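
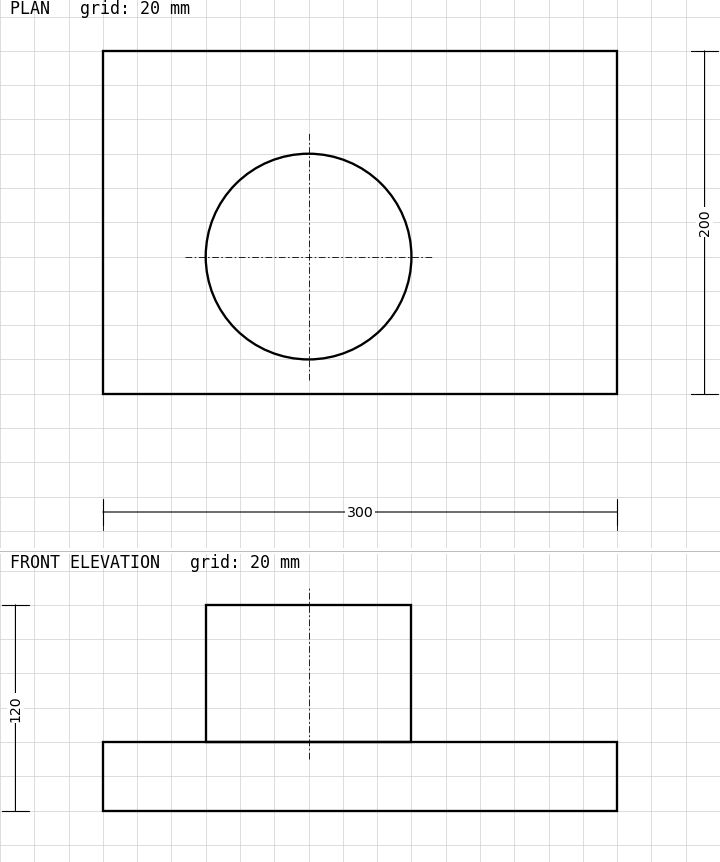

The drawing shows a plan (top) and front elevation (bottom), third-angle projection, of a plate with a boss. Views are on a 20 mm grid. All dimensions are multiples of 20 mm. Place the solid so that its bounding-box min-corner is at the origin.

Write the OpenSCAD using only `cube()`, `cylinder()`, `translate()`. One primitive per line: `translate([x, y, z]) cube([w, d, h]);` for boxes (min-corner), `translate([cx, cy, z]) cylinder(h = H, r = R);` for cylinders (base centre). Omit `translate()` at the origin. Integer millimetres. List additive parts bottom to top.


cube([300, 200, 40]);
translate([120, 80, 40]) cylinder(h = 80, r = 60);


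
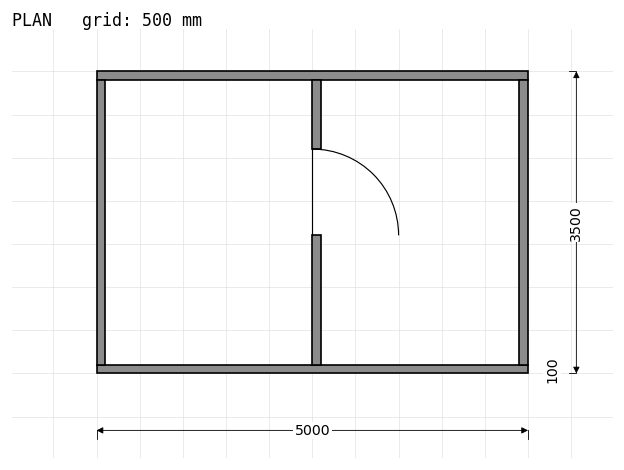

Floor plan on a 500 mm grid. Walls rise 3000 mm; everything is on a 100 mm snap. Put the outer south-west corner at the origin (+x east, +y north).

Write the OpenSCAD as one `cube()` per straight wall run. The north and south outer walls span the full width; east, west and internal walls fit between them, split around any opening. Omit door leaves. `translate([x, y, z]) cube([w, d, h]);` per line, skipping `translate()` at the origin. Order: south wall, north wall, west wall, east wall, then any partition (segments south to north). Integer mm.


cube([5000, 100, 3000]);
translate([0, 3400, 0]) cube([5000, 100, 3000]);
translate([0, 100, 0]) cube([100, 3300, 3000]);
translate([4900, 100, 0]) cube([100, 3300, 3000]);
translate([2500, 100, 0]) cube([100, 1500, 3000]);
translate([2500, 2600, 0]) cube([100, 800, 3000]);


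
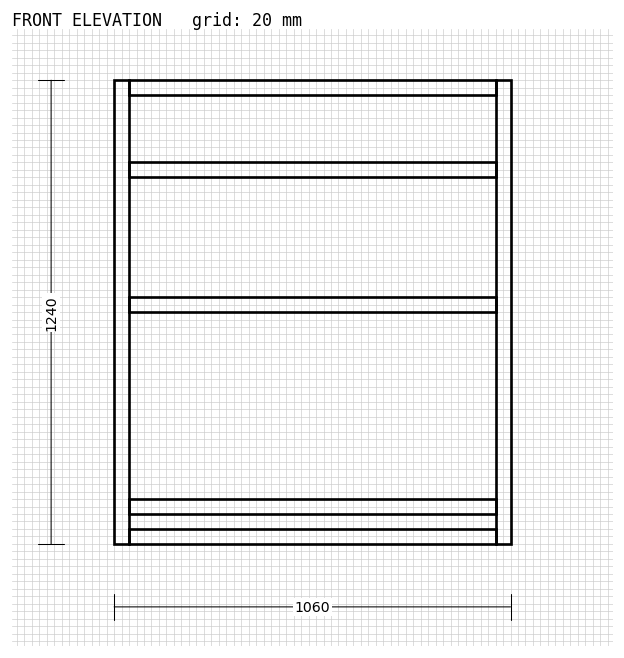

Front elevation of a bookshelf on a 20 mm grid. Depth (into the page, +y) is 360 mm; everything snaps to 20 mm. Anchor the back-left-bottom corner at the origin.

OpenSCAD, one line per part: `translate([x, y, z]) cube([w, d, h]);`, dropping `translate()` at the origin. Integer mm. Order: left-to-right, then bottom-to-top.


cube([40, 360, 1240]);
translate([40, 0, 0]) cube([980, 360, 40]);
translate([40, 0, 80]) cube([980, 360, 40]);
translate([40, 0, 620]) cube([980, 360, 40]);
translate([40, 0, 980]) cube([980, 360, 40]);
translate([40, 0, 1200]) cube([980, 360, 40]);
translate([1020, 0, 0]) cube([40, 360, 1240]);


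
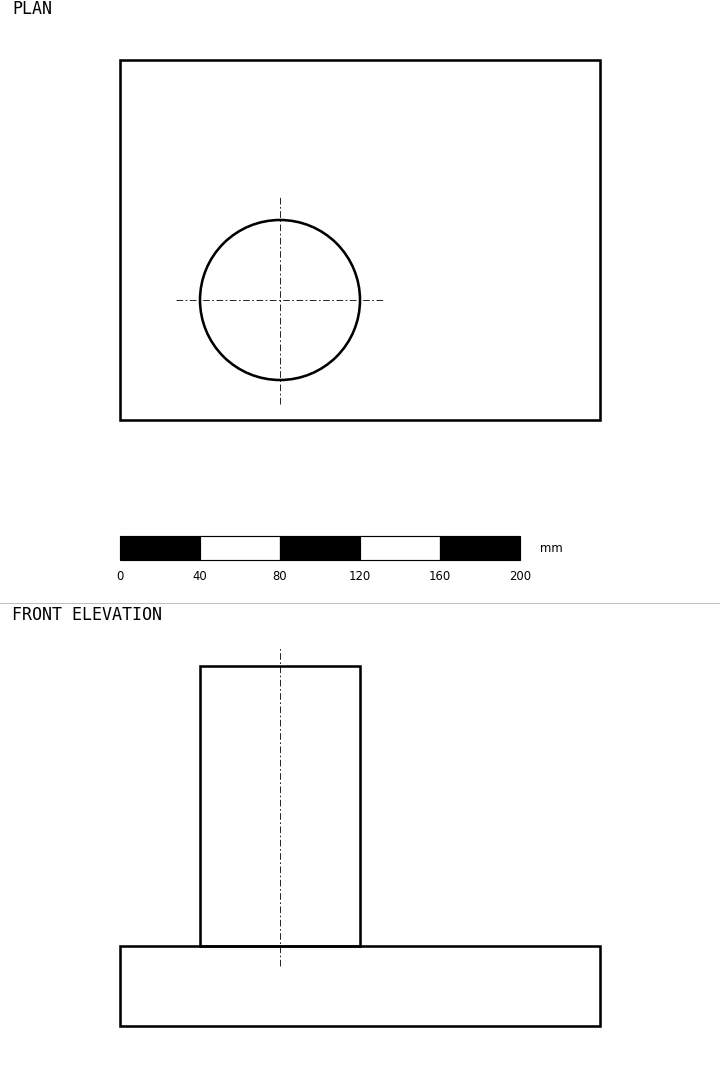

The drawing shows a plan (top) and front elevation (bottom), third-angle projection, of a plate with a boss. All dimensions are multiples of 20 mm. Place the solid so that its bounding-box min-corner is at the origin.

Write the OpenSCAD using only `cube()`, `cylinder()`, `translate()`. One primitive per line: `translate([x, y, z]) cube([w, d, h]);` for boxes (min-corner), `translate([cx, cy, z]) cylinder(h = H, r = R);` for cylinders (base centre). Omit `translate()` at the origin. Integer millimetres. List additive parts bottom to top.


cube([240, 180, 40]);
translate([80, 60, 40]) cylinder(h = 140, r = 40);


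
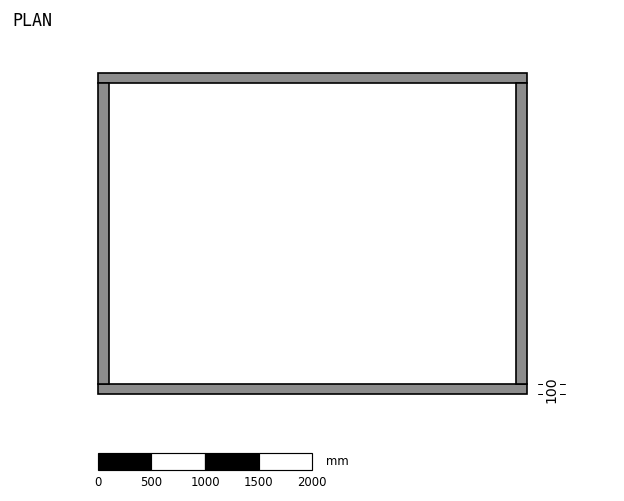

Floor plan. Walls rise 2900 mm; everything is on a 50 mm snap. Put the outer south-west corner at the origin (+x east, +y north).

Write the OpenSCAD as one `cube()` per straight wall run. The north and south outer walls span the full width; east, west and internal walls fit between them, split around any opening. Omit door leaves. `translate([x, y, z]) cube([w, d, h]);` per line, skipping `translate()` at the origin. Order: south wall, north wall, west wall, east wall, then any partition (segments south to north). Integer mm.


cube([4000, 100, 2900]);
translate([0, 2900, 0]) cube([4000, 100, 2900]);
translate([0, 100, 0]) cube([100, 2800, 2900]);
translate([3900, 100, 0]) cube([100, 2800, 2900]);


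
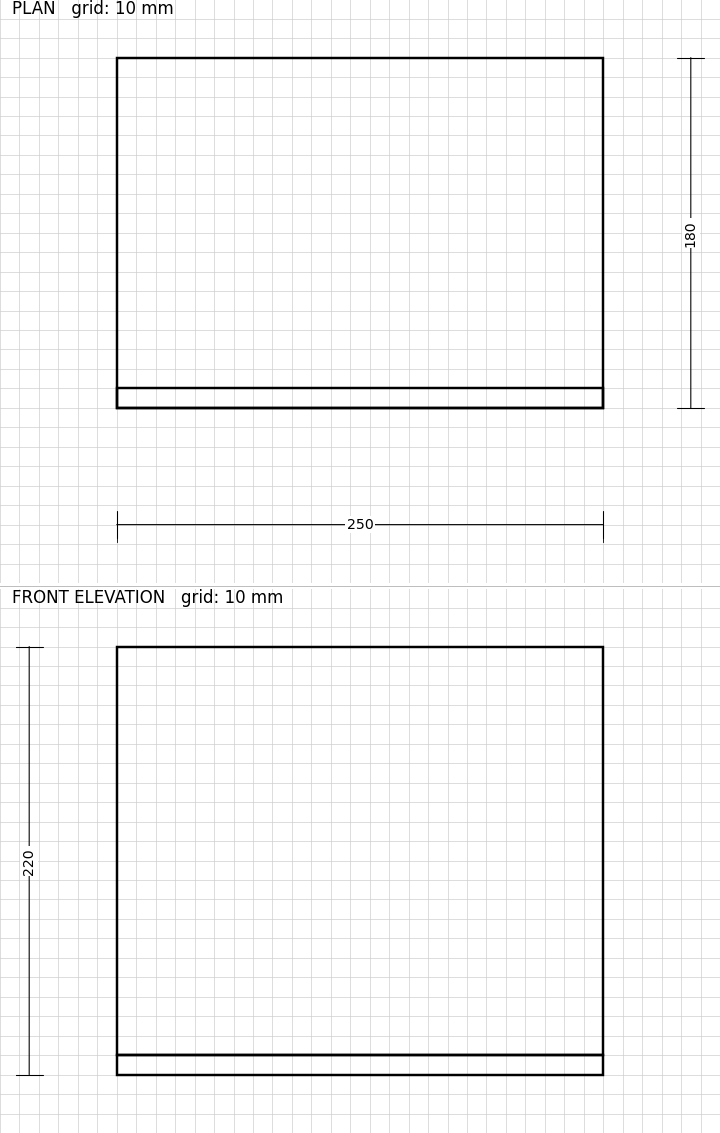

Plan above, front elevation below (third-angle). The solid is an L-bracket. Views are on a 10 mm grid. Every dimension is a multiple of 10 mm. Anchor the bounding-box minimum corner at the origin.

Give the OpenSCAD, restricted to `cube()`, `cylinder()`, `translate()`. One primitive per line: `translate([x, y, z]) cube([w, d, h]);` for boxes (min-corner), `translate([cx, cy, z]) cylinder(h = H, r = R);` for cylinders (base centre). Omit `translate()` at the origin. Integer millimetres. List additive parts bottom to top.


cube([250, 180, 10]);
translate([0, 0, 10]) cube([250, 10, 210]);


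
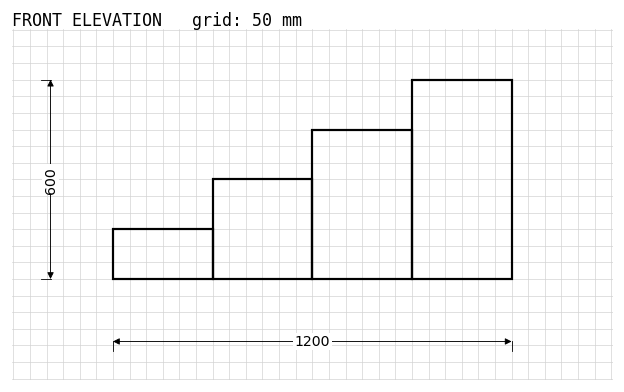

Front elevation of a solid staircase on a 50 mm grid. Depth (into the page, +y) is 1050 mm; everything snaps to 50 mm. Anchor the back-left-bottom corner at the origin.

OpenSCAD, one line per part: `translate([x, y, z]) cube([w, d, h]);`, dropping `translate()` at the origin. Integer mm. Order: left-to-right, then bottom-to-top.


cube([300, 1050, 150]);
translate([300, 0, 0]) cube([300, 1050, 300]);
translate([600, 0, 0]) cube([300, 1050, 450]);
translate([900, 0, 0]) cube([300, 1050, 600]);


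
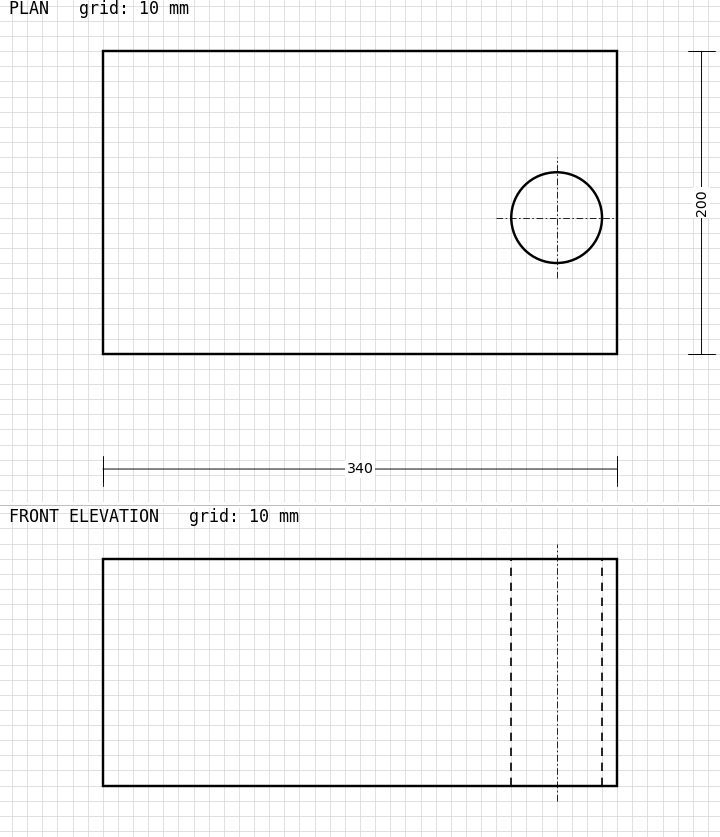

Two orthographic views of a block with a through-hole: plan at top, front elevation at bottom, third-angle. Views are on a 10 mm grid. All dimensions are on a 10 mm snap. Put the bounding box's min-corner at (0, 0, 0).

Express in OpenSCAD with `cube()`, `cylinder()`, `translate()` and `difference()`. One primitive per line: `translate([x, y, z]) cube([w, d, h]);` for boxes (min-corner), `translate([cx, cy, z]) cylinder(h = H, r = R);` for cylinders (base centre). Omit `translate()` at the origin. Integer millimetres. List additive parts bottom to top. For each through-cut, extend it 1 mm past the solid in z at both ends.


difference() {
  cube([340, 200, 150]);
  translate([300, 90, -1]) cylinder(h = 152, r = 30);
}


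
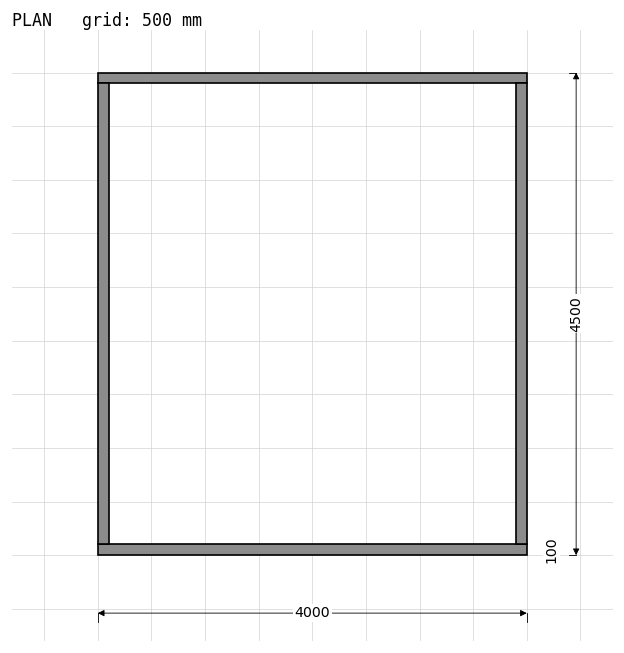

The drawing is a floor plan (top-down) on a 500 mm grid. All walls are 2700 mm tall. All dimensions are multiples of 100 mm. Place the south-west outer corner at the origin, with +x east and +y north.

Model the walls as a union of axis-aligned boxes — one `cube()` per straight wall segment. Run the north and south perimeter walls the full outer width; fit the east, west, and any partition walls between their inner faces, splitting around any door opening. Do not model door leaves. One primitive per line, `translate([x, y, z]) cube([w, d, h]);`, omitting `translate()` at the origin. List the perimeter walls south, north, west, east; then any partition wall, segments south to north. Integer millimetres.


cube([4000, 100, 2700]);
translate([0, 4400, 0]) cube([4000, 100, 2700]);
translate([0, 100, 0]) cube([100, 4300, 2700]);
translate([3900, 100, 0]) cube([100, 4300, 2700]);


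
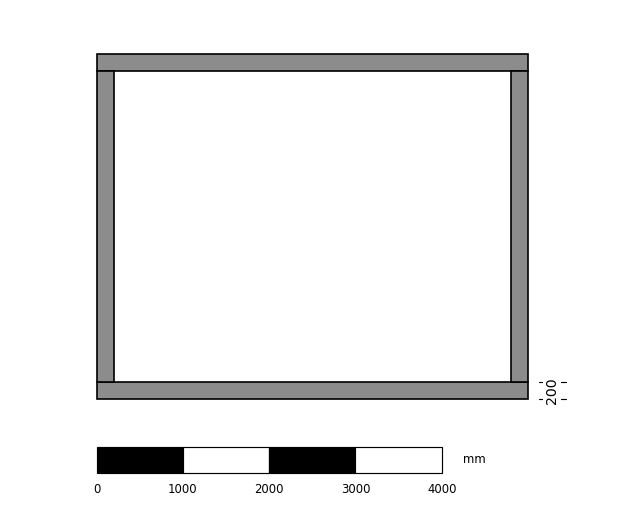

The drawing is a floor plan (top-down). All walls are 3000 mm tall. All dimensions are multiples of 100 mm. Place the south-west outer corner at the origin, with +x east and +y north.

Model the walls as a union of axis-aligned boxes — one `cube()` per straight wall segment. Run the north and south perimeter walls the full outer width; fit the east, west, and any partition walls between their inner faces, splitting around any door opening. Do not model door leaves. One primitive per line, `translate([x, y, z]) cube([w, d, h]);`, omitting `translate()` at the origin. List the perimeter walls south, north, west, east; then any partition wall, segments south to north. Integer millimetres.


cube([5000, 200, 3000]);
translate([0, 3800, 0]) cube([5000, 200, 3000]);
translate([0, 200, 0]) cube([200, 3600, 3000]);
translate([4800, 200, 0]) cube([200, 3600, 3000]);


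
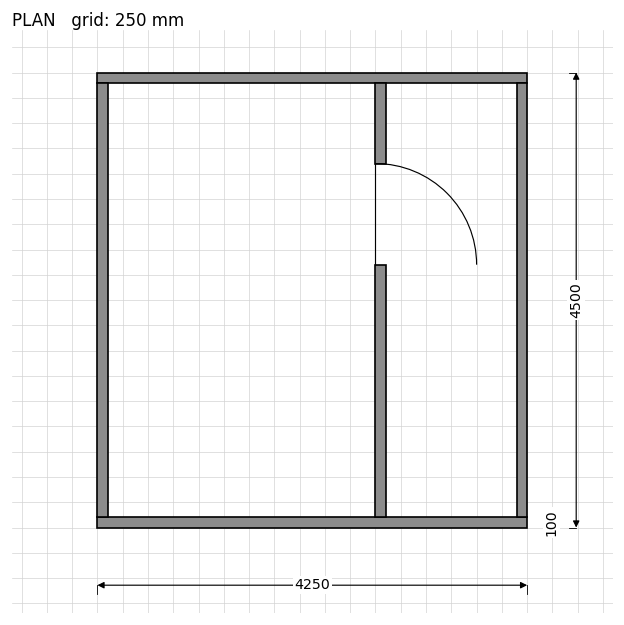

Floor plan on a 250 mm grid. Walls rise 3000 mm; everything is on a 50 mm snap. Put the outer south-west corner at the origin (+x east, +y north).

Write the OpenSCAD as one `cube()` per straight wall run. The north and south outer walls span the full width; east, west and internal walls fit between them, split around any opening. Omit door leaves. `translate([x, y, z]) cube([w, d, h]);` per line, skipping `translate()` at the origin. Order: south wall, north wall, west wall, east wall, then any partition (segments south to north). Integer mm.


cube([4250, 100, 3000]);
translate([0, 4400, 0]) cube([4250, 100, 3000]);
translate([0, 100, 0]) cube([100, 4300, 3000]);
translate([4150, 100, 0]) cube([100, 4300, 3000]);
translate([2750, 100, 0]) cube([100, 2500, 3000]);
translate([2750, 3600, 0]) cube([100, 800, 3000]);


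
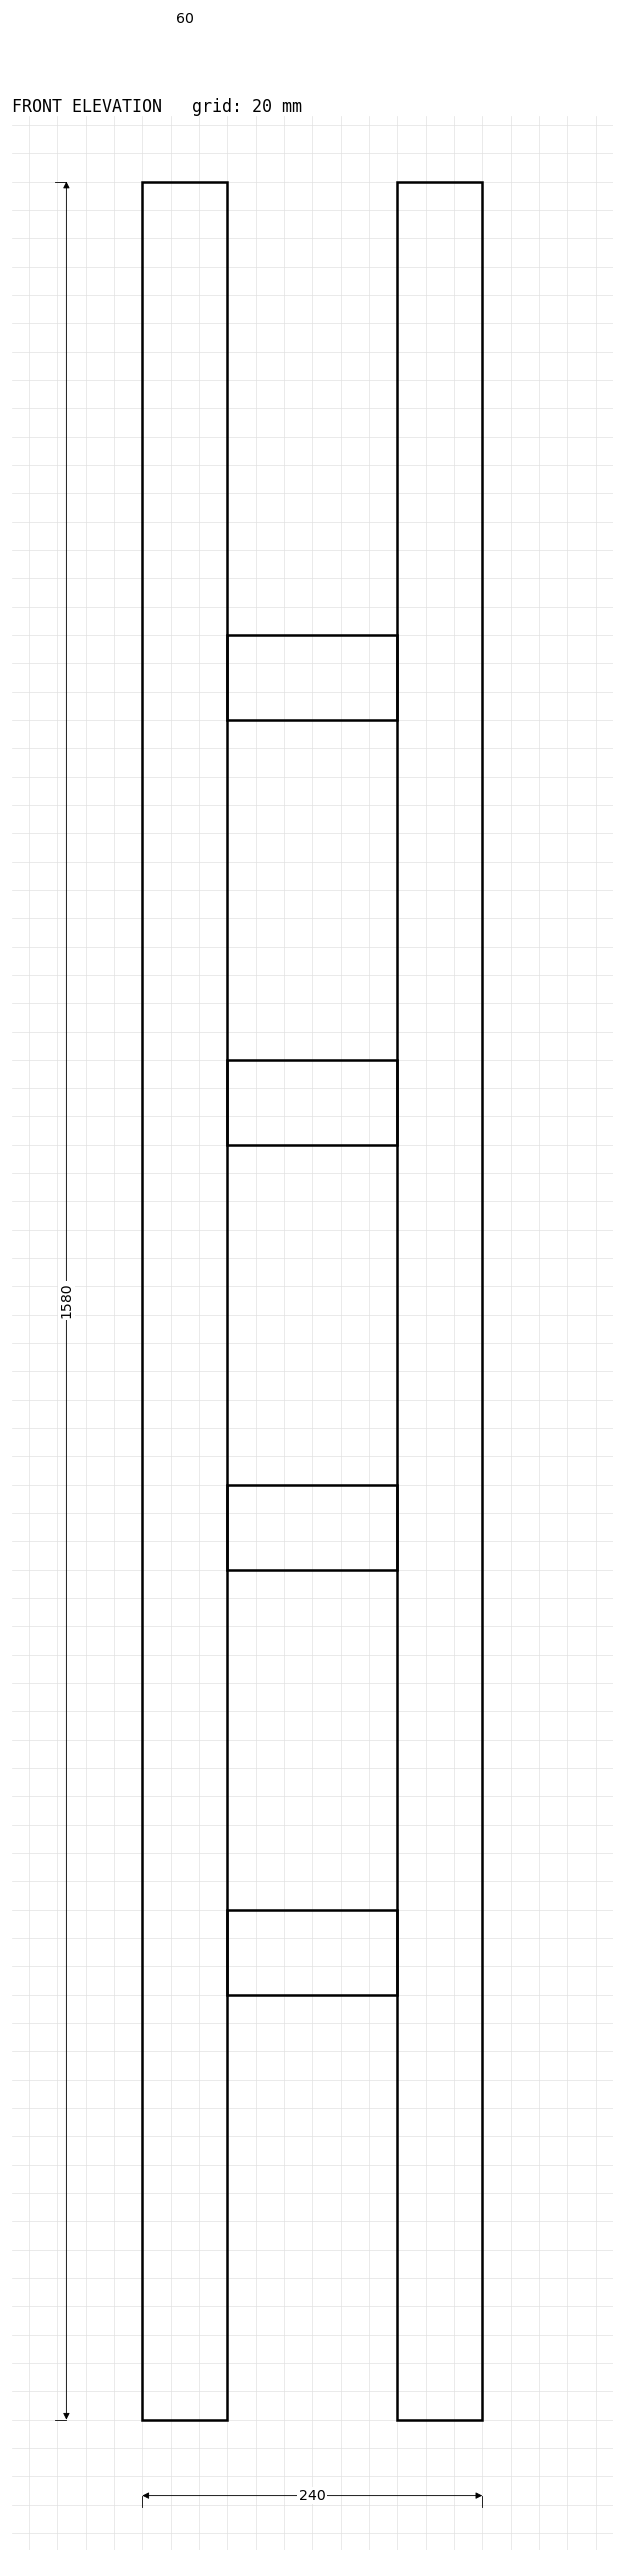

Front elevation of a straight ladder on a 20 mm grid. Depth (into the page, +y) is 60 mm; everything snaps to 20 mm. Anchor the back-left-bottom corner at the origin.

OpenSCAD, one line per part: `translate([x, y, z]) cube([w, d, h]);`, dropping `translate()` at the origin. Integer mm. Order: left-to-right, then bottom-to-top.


cube([60, 60, 1580]);
translate([60, 0, 300]) cube([120, 60, 60]);
translate([60, 0, 600]) cube([120, 60, 60]);
translate([60, 0, 900]) cube([120, 60, 60]);
translate([60, 0, 1200]) cube([120, 60, 60]);
translate([180, 0, 0]) cube([60, 60, 1580]);


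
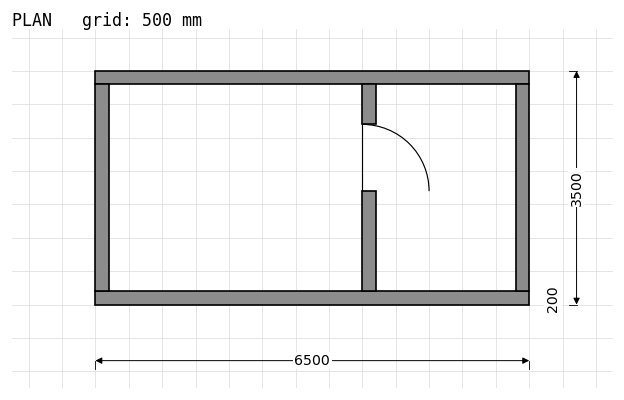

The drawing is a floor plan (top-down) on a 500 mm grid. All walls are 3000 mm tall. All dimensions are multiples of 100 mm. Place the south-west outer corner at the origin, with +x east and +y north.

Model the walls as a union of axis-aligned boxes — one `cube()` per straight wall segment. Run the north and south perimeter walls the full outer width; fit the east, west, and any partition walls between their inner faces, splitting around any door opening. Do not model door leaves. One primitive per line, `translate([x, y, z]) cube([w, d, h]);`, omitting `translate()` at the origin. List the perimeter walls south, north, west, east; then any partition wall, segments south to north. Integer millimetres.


cube([6500, 200, 3000]);
translate([0, 3300, 0]) cube([6500, 200, 3000]);
translate([0, 200, 0]) cube([200, 3100, 3000]);
translate([6300, 200, 0]) cube([200, 3100, 3000]);
translate([4000, 200, 0]) cube([200, 1500, 3000]);
translate([4000, 2700, 0]) cube([200, 600, 3000]);


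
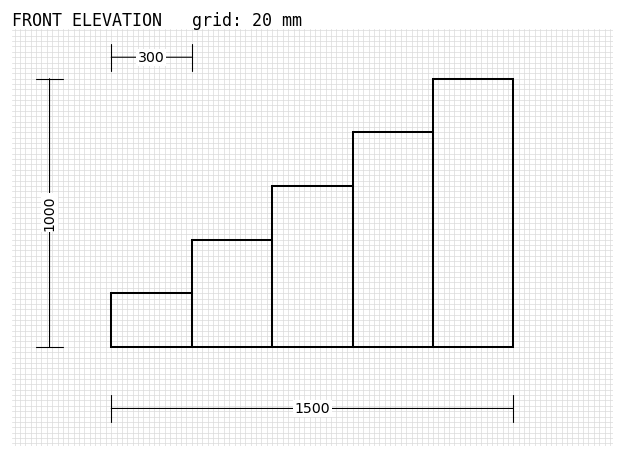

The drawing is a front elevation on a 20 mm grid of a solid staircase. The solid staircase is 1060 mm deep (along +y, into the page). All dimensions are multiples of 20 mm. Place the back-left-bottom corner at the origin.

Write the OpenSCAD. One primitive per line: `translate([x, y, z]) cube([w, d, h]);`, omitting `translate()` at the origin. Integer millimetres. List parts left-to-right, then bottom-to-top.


cube([300, 1060, 200]);
translate([300, 0, 0]) cube([300, 1060, 400]);
translate([600, 0, 0]) cube([300, 1060, 600]);
translate([900, 0, 0]) cube([300, 1060, 800]);
translate([1200, 0, 0]) cube([300, 1060, 1000]);


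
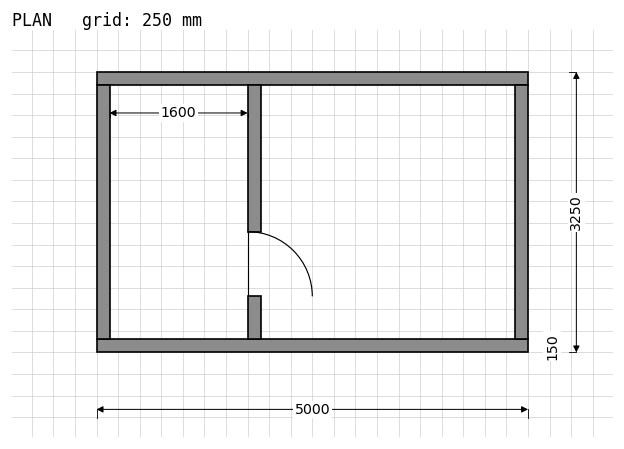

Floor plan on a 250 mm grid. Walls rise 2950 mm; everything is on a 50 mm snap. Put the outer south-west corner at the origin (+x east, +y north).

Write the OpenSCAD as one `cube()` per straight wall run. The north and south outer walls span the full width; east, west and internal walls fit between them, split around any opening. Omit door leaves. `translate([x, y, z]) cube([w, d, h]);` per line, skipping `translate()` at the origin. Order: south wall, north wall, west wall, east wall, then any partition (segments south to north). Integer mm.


cube([5000, 150, 2950]);
translate([0, 3100, 0]) cube([5000, 150, 2950]);
translate([0, 150, 0]) cube([150, 2950, 2950]);
translate([4850, 150, 0]) cube([150, 2950, 2950]);
translate([1750, 150, 0]) cube([150, 500, 2950]);
translate([1750, 1400, 0]) cube([150, 1700, 2950]);


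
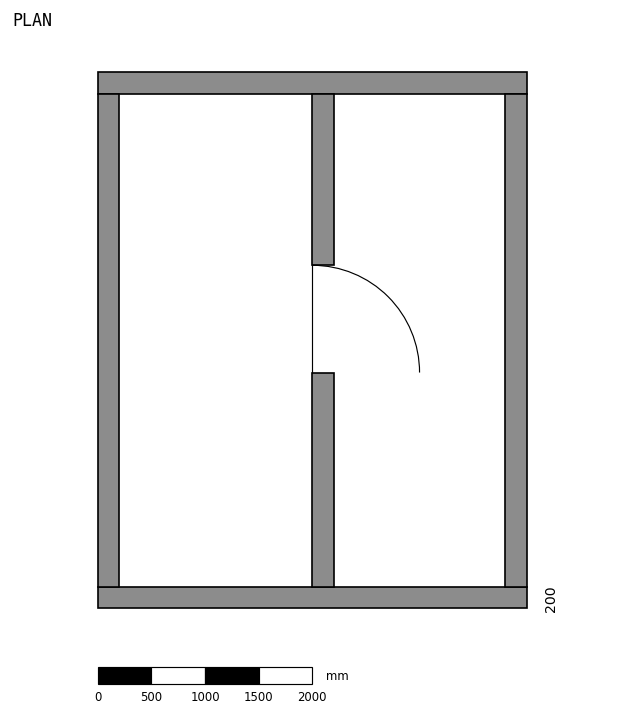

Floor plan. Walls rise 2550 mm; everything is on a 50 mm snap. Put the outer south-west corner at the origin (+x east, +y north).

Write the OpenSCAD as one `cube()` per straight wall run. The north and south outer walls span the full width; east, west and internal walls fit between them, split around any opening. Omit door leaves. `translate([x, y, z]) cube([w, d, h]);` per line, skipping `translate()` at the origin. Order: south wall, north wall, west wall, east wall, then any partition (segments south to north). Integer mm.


cube([4000, 200, 2550]);
translate([0, 4800, 0]) cube([4000, 200, 2550]);
translate([0, 200, 0]) cube([200, 4600, 2550]);
translate([3800, 200, 0]) cube([200, 4600, 2550]);
translate([2000, 200, 0]) cube([200, 2000, 2550]);
translate([2000, 3200, 0]) cube([200, 1600, 2550]);


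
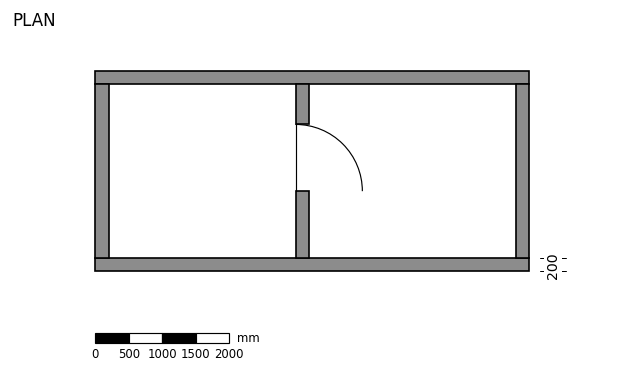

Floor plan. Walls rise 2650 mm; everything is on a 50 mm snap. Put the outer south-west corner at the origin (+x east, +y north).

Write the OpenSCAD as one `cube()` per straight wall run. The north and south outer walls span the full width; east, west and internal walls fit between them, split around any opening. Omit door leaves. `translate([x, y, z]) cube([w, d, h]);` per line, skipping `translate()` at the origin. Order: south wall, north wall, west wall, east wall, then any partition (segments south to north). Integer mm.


cube([6500, 200, 2650]);
translate([0, 2800, 0]) cube([6500, 200, 2650]);
translate([0, 200, 0]) cube([200, 2600, 2650]);
translate([6300, 200, 0]) cube([200, 2600, 2650]);
translate([3000, 200, 0]) cube([200, 1000, 2650]);
translate([3000, 2200, 0]) cube([200, 600, 2650]);


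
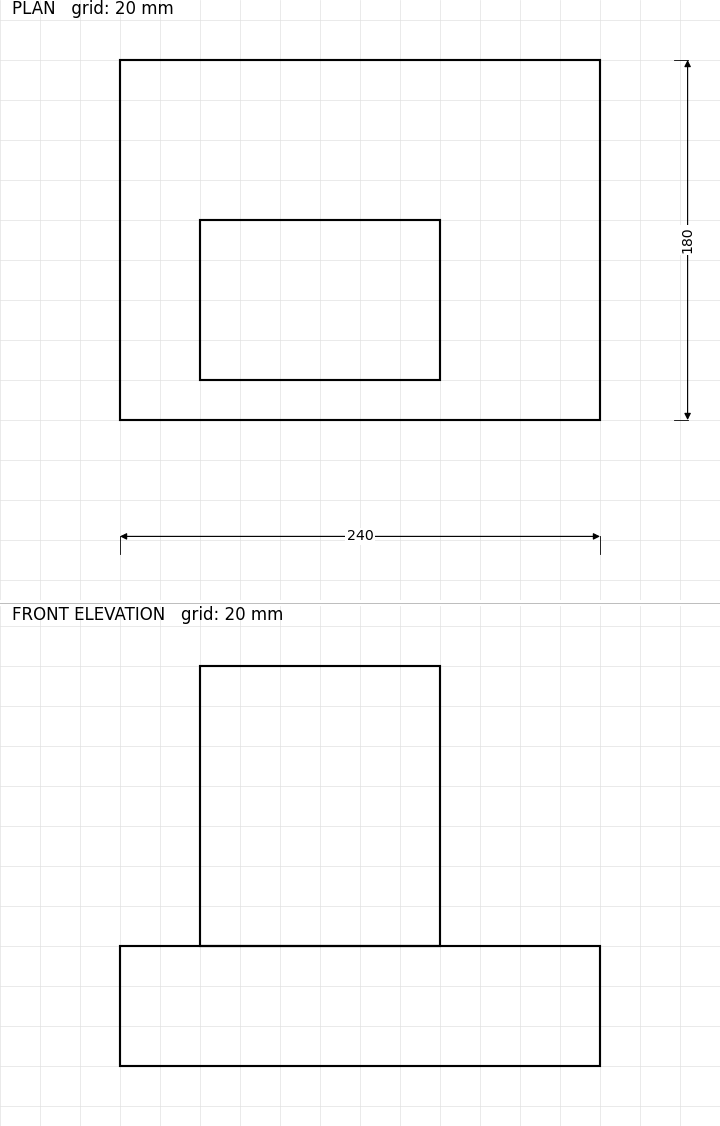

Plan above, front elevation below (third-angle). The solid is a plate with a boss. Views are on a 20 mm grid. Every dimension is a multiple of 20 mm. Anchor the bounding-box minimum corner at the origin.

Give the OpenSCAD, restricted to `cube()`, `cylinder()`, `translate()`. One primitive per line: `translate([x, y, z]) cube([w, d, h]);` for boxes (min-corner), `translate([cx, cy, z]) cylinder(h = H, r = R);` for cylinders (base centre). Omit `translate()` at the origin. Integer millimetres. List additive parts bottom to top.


cube([240, 180, 60]);
translate([40, 20, 60]) cube([120, 80, 140]);


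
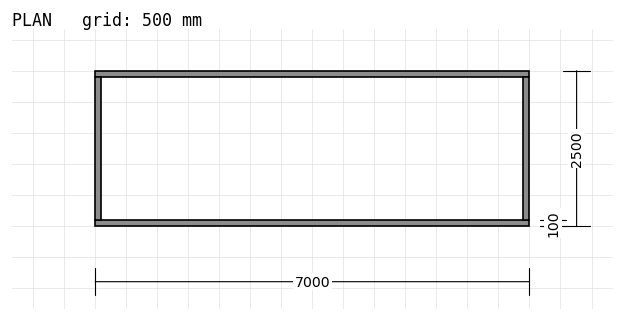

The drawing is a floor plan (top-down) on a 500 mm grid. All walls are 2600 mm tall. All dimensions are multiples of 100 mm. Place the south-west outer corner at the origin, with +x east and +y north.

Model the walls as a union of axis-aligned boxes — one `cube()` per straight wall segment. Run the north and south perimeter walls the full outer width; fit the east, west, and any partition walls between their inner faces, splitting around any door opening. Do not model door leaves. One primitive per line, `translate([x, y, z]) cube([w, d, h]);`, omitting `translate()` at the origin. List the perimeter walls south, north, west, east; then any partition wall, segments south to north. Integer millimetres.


cube([7000, 100, 2600]);
translate([0, 2400, 0]) cube([7000, 100, 2600]);
translate([0, 100, 0]) cube([100, 2300, 2600]);
translate([6900, 100, 0]) cube([100, 2300, 2600]);


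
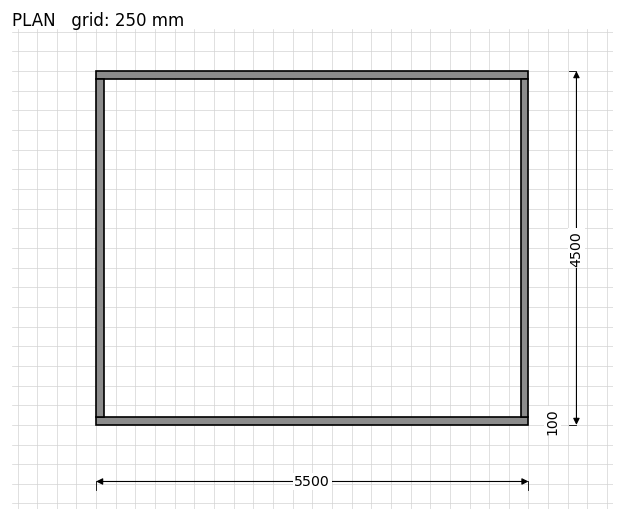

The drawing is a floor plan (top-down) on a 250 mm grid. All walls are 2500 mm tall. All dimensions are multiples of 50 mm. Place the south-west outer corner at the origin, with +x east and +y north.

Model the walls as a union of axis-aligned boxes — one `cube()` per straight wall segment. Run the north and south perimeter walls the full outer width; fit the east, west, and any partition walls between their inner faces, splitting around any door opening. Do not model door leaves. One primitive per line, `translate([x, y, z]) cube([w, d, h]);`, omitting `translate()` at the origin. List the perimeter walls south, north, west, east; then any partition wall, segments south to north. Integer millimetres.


cube([5500, 100, 2500]);
translate([0, 4400, 0]) cube([5500, 100, 2500]);
translate([0, 100, 0]) cube([100, 4300, 2500]);
translate([5400, 100, 0]) cube([100, 4300, 2500]);


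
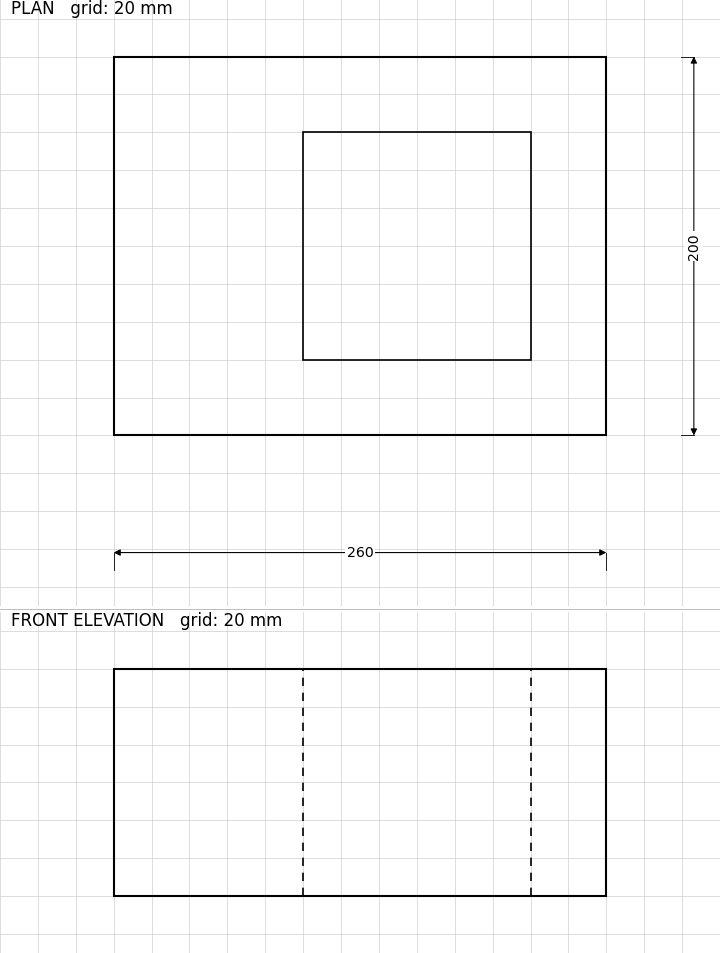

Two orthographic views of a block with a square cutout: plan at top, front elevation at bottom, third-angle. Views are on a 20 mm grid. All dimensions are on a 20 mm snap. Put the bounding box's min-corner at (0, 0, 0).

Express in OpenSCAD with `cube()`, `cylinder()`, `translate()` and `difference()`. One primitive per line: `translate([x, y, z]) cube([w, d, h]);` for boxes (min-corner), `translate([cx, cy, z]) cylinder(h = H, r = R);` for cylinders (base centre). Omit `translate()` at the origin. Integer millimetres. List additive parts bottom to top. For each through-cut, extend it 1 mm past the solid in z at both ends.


difference() {
  cube([260, 200, 120]);
  translate([100, 40, -1]) cube([120, 120, 122]);
}


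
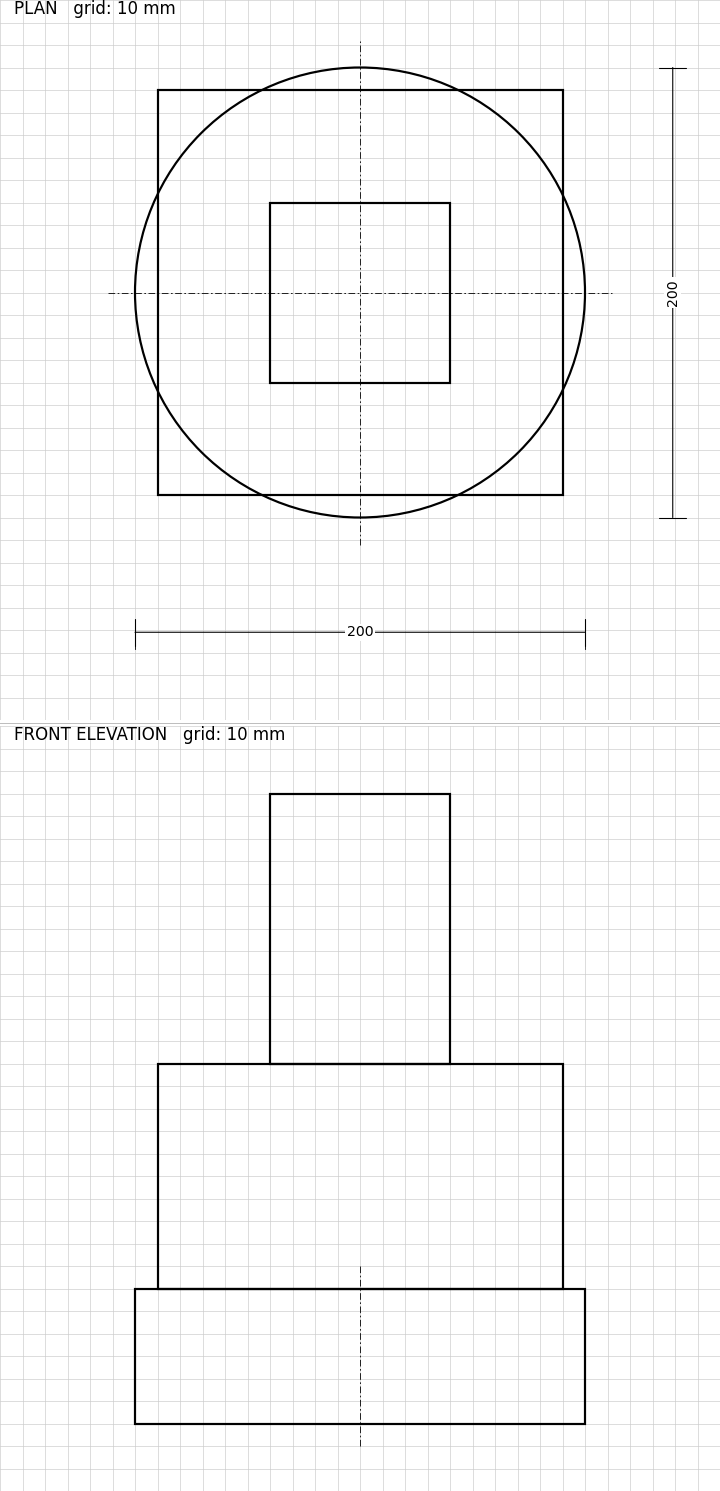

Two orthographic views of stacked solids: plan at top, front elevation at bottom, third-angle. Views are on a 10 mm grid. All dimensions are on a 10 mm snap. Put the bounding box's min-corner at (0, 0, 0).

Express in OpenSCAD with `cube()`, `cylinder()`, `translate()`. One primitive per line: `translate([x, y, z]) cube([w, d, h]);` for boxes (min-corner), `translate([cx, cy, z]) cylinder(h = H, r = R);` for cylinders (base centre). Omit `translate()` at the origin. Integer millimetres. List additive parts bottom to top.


translate([100, 100, 0]) cylinder(h = 60, r = 100);
translate([10, 10, 60]) cube([180, 180, 100]);
translate([60, 60, 160]) cube([80, 80, 120]);


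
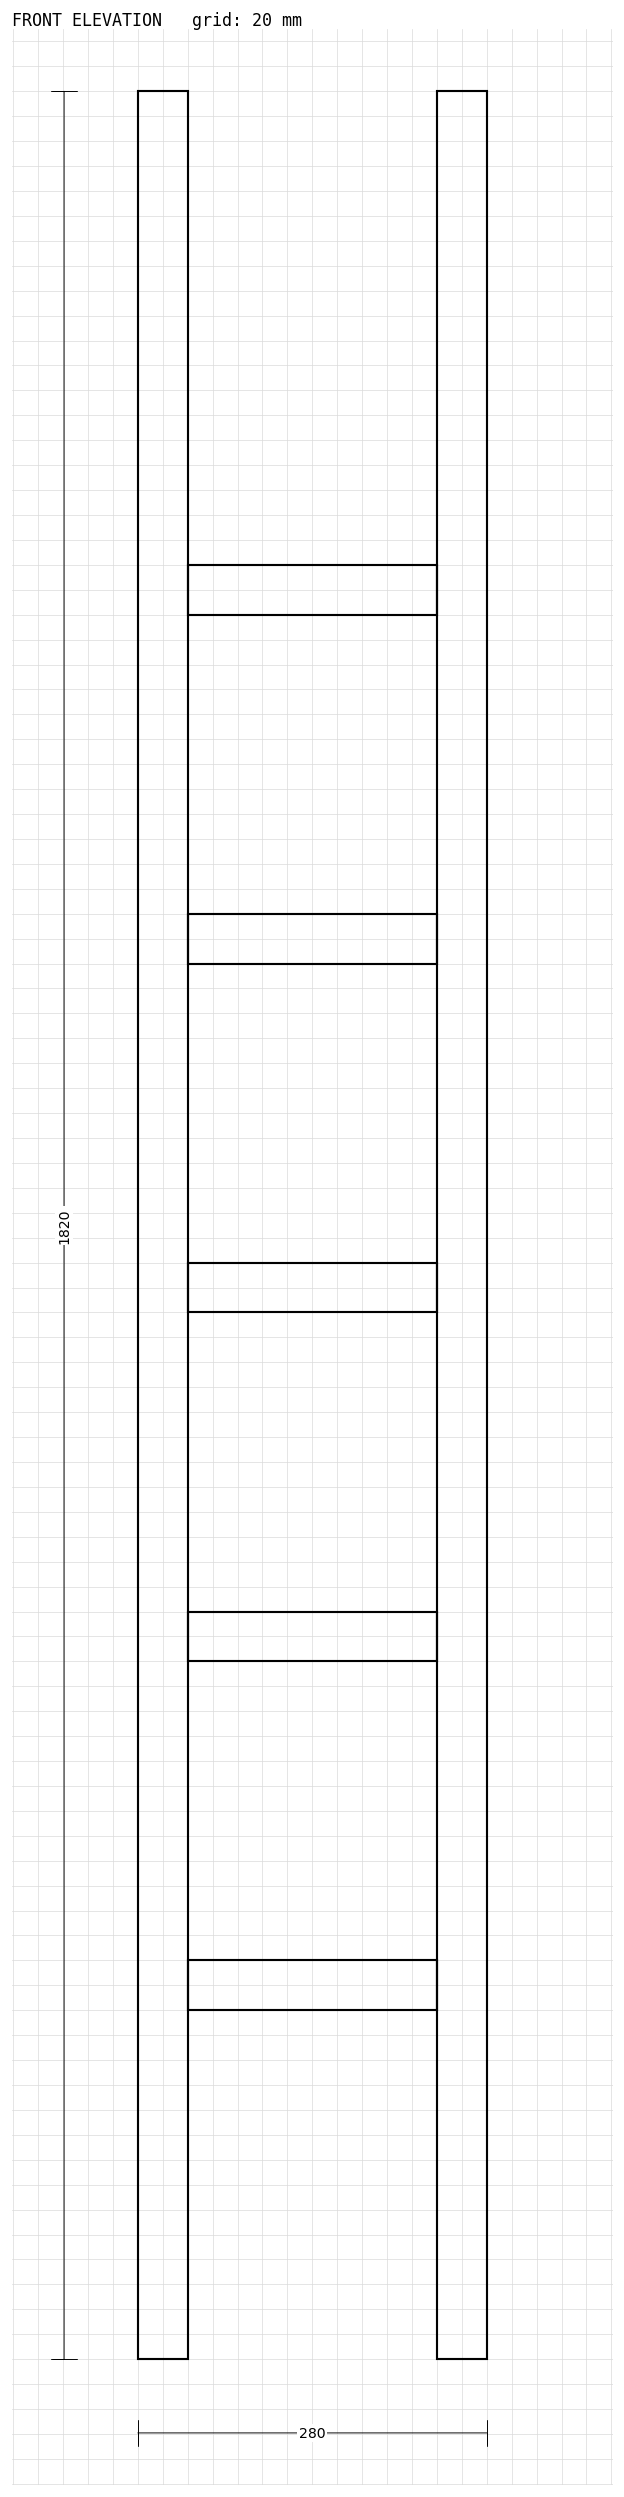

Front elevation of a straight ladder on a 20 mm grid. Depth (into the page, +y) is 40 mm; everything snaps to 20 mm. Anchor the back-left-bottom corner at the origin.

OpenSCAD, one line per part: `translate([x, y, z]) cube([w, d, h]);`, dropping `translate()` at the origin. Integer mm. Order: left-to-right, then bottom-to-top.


cube([40, 40, 1820]);
translate([40, 0, 280]) cube([200, 40, 40]);
translate([40, 0, 560]) cube([200, 40, 40]);
translate([40, 0, 840]) cube([200, 40, 40]);
translate([40, 0, 1120]) cube([200, 40, 40]);
translate([40, 0, 1400]) cube([200, 40, 40]);
translate([240, 0, 0]) cube([40, 40, 1820]);


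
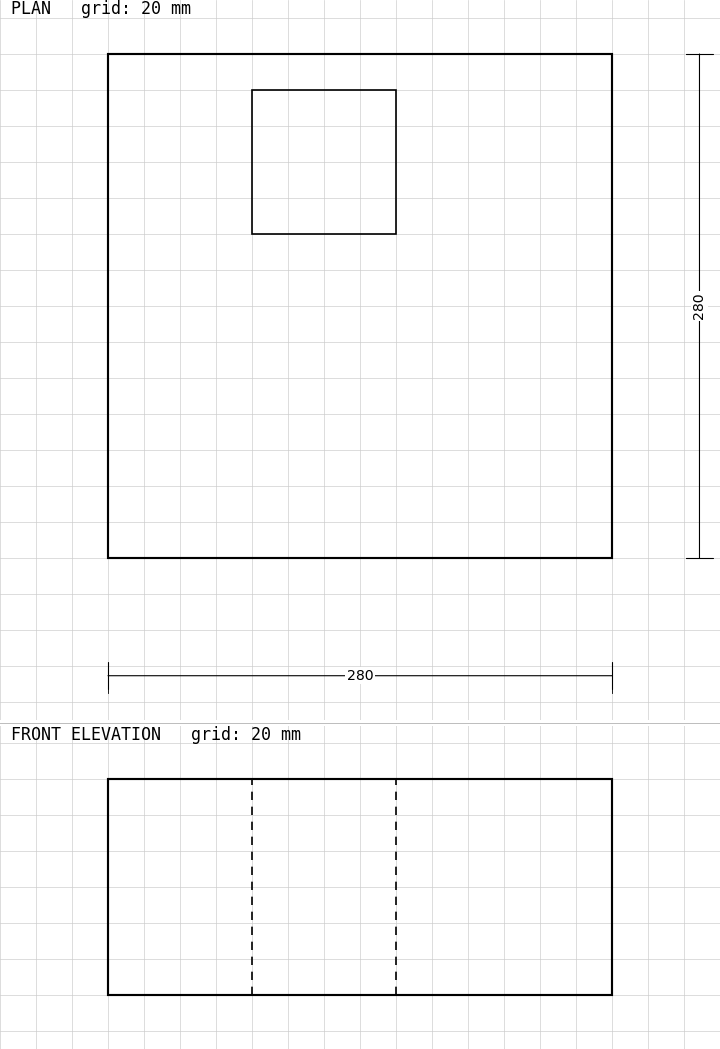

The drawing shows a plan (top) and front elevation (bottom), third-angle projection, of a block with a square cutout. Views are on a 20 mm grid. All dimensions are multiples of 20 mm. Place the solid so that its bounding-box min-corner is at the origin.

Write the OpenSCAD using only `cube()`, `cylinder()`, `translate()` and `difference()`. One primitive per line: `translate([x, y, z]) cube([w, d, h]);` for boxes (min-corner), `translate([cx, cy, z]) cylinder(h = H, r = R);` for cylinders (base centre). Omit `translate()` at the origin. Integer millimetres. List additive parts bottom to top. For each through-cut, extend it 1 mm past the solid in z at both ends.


difference() {
  cube([280, 280, 120]);
  translate([80, 180, -1]) cube([80, 80, 122]);
}


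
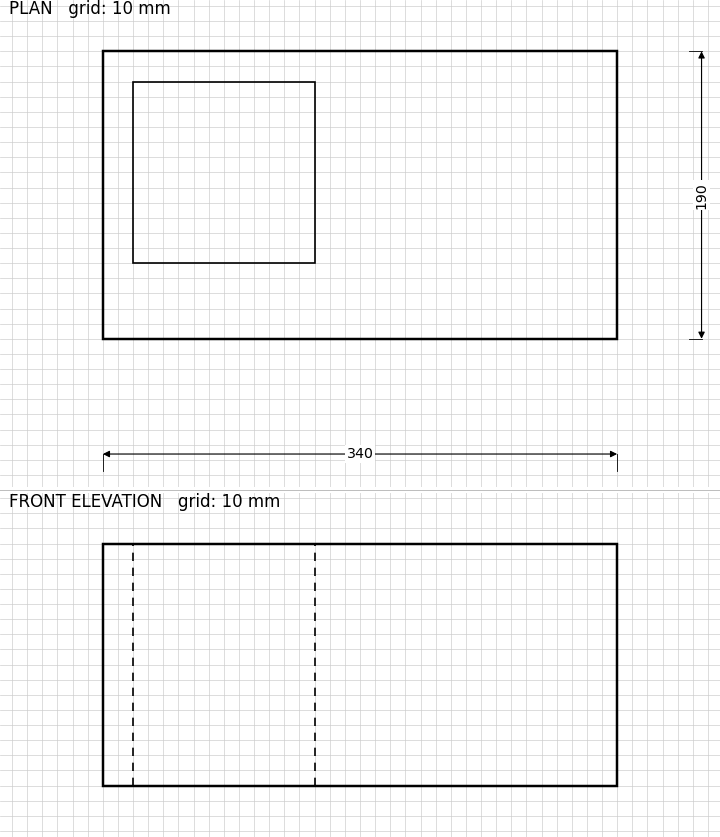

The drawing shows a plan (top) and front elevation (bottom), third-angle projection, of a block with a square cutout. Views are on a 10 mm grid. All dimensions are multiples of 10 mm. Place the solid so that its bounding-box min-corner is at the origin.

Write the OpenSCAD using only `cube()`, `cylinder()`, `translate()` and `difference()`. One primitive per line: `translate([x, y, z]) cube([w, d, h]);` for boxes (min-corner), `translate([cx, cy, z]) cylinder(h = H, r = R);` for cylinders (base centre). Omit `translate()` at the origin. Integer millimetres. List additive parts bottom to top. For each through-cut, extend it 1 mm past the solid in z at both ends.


difference() {
  cube([340, 190, 160]);
  translate([20, 50, -1]) cube([120, 120, 162]);
}


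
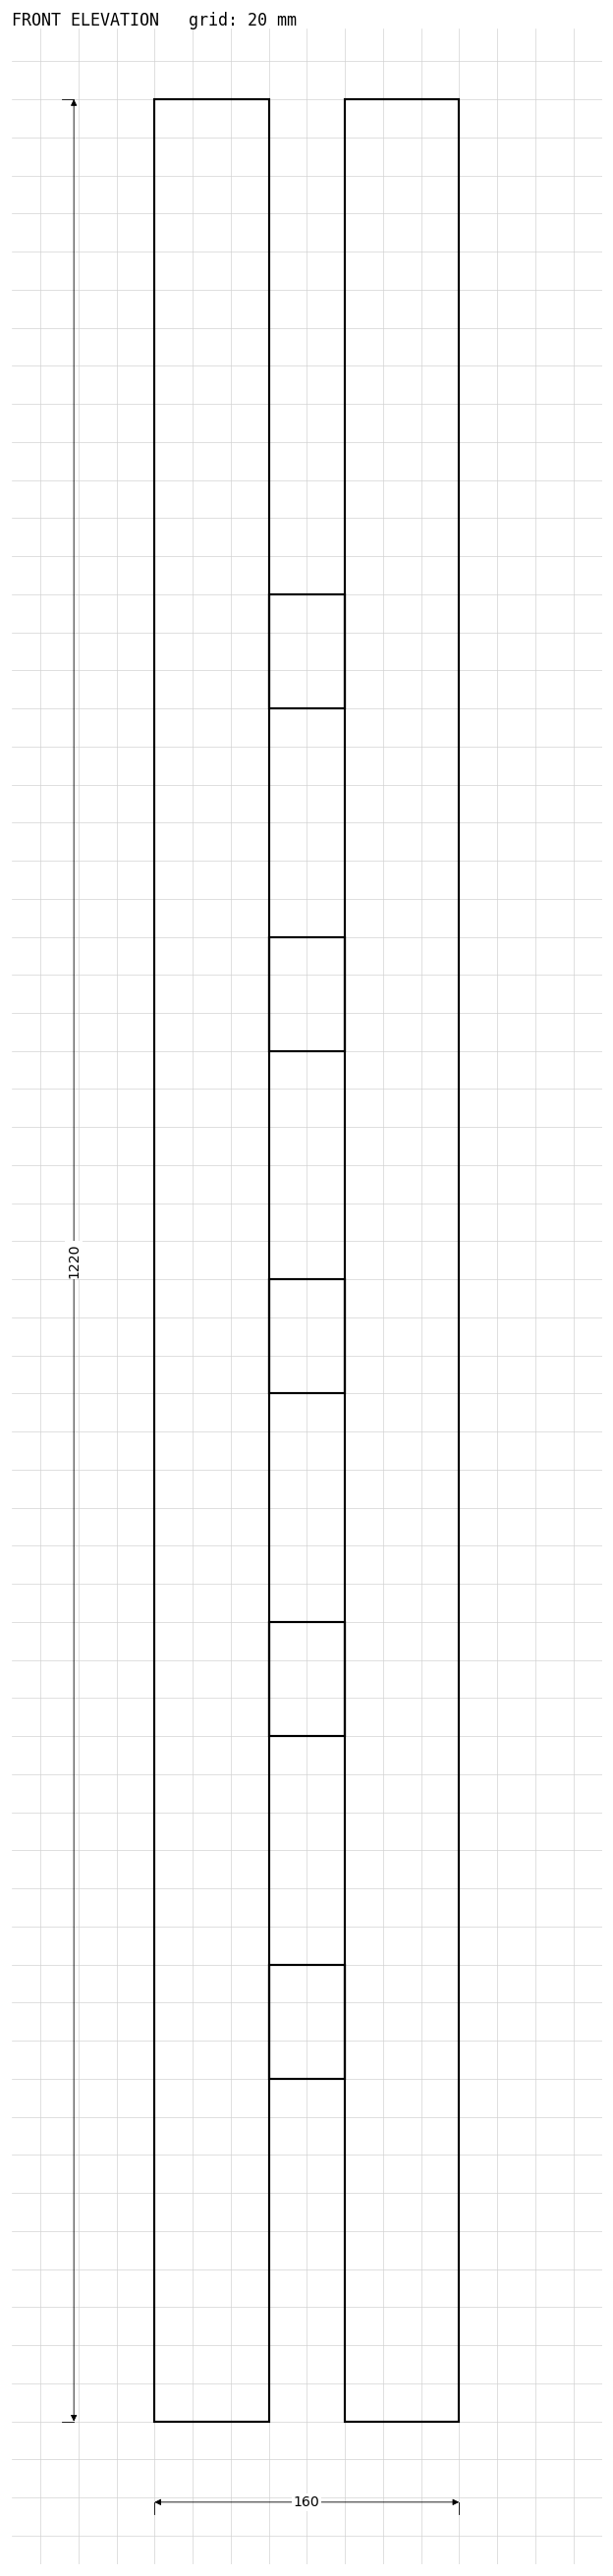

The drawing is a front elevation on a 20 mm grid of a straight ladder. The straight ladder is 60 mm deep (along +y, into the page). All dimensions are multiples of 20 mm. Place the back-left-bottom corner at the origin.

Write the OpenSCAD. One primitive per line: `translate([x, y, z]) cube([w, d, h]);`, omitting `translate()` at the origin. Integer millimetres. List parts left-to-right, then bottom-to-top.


cube([60, 60, 1220]);
translate([60, 0, 180]) cube([40, 60, 60]);
translate([60, 0, 360]) cube([40, 60, 60]);
translate([60, 0, 540]) cube([40, 60, 60]);
translate([60, 0, 720]) cube([40, 60, 60]);
translate([60, 0, 900]) cube([40, 60, 60]);
translate([100, 0, 0]) cube([60, 60, 1220]);


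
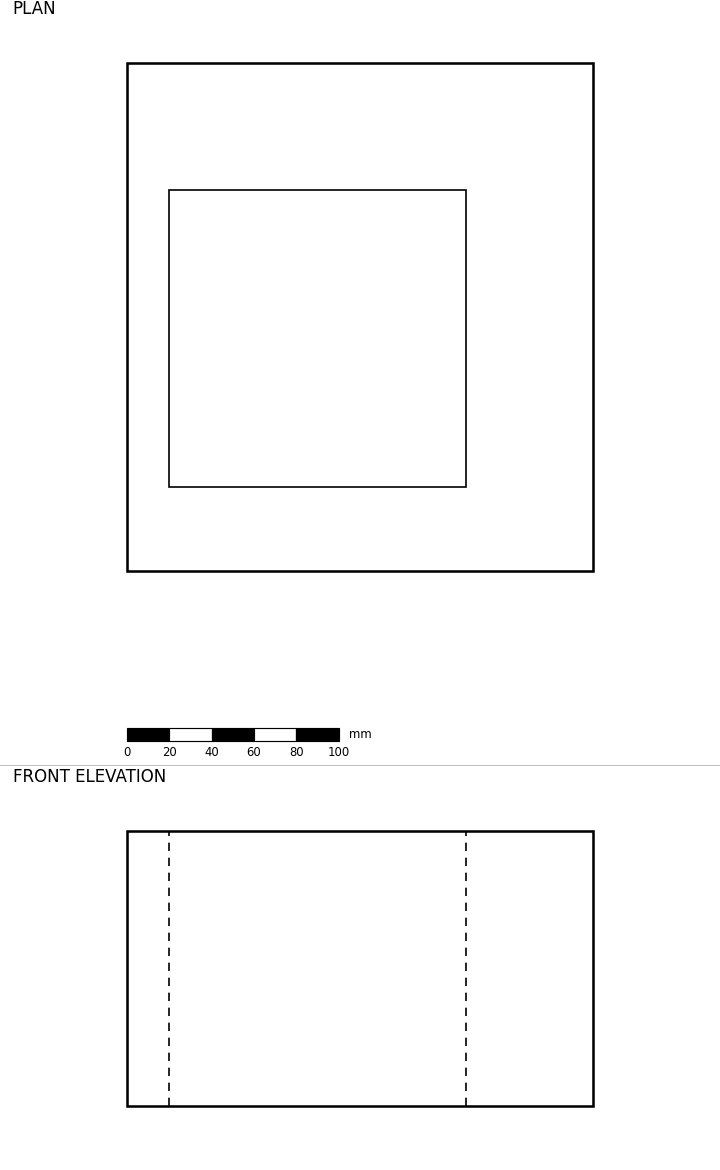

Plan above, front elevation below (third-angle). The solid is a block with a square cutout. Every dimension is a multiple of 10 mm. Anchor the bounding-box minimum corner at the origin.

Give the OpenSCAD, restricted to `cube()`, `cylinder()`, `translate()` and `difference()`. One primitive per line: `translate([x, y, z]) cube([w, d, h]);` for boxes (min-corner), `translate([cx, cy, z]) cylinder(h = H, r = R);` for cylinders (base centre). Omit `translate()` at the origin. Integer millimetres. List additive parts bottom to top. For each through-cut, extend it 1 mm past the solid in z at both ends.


difference() {
  cube([220, 240, 130]);
  translate([20, 40, -1]) cube([140, 140, 132]);
}


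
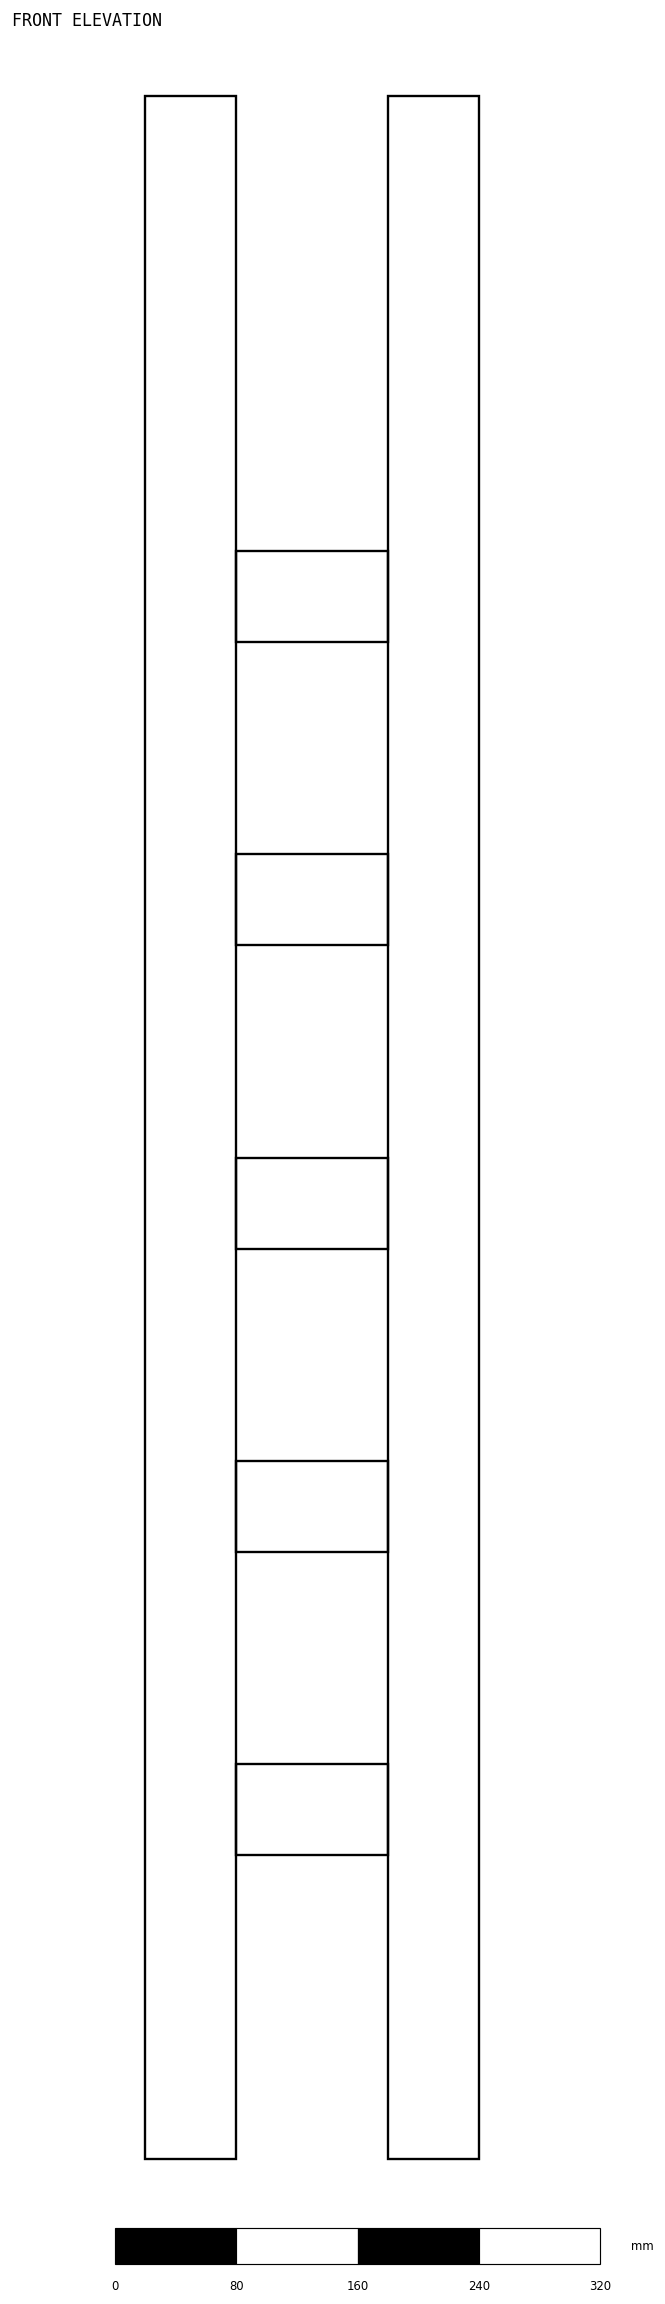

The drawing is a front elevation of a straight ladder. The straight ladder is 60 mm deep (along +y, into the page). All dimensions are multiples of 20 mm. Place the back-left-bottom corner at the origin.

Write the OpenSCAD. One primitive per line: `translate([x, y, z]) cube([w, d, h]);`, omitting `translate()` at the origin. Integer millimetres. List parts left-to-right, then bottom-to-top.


cube([60, 60, 1360]);
translate([60, 0, 200]) cube([100, 60, 60]);
translate([60, 0, 400]) cube([100, 60, 60]);
translate([60, 0, 600]) cube([100, 60, 60]);
translate([60, 0, 800]) cube([100, 60, 60]);
translate([60, 0, 1000]) cube([100, 60, 60]);
translate([160, 0, 0]) cube([60, 60, 1360]);


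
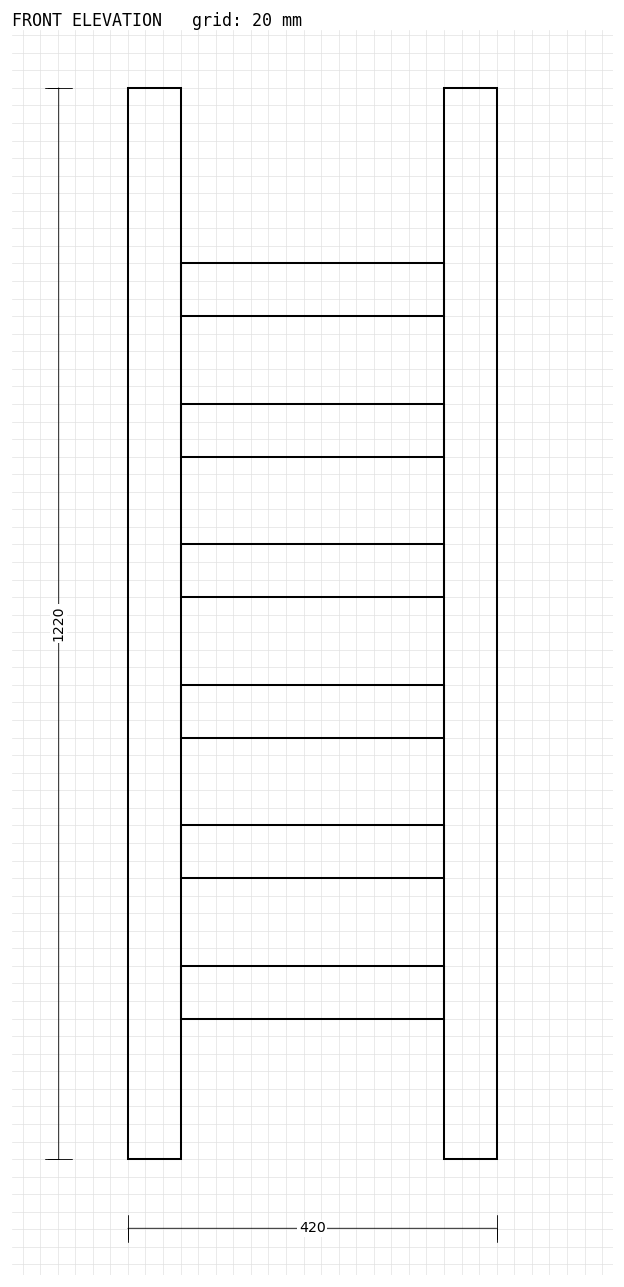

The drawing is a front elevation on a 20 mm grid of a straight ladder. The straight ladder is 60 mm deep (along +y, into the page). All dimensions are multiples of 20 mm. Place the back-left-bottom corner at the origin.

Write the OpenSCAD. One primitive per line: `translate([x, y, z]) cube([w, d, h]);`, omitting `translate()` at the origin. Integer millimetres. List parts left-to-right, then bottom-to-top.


cube([60, 60, 1220]);
translate([60, 0, 160]) cube([300, 60, 60]);
translate([60, 0, 320]) cube([300, 60, 60]);
translate([60, 0, 480]) cube([300, 60, 60]);
translate([60, 0, 640]) cube([300, 60, 60]);
translate([60, 0, 800]) cube([300, 60, 60]);
translate([60, 0, 960]) cube([300, 60, 60]);
translate([360, 0, 0]) cube([60, 60, 1220]);


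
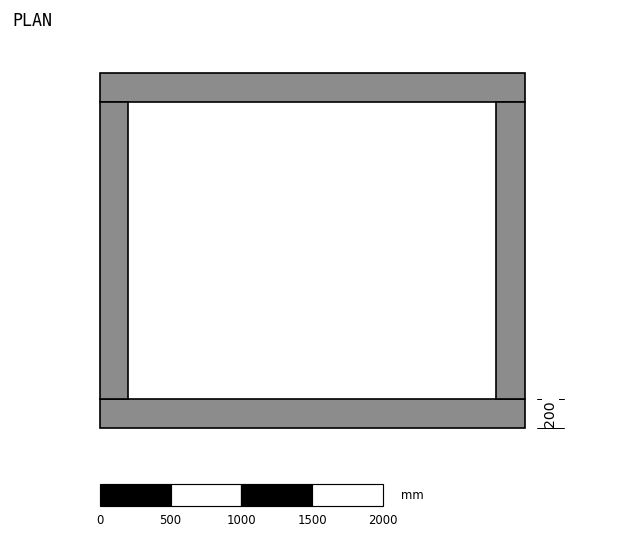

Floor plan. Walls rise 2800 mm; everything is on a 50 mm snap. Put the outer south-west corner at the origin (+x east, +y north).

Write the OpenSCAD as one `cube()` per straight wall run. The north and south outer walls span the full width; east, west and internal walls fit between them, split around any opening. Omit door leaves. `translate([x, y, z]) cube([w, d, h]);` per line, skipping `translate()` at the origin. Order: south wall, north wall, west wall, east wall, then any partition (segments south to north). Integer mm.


cube([3000, 200, 2800]);
translate([0, 2300, 0]) cube([3000, 200, 2800]);
translate([0, 200, 0]) cube([200, 2100, 2800]);
translate([2800, 200, 0]) cube([200, 2100, 2800]);


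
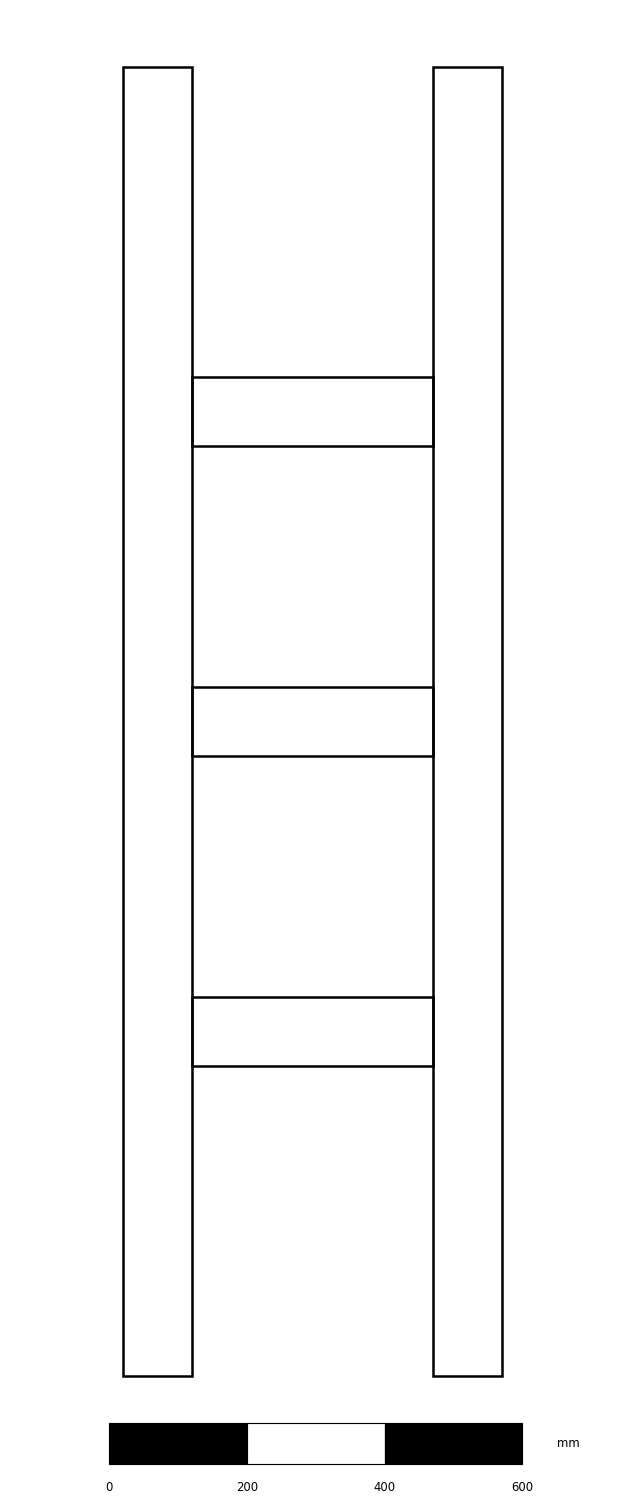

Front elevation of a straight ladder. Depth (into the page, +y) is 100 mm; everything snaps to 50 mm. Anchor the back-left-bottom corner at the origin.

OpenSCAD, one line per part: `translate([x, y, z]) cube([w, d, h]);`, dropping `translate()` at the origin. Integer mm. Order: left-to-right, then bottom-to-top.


cube([100, 100, 1900]);
translate([100, 0, 450]) cube([350, 100, 100]);
translate([100, 0, 900]) cube([350, 100, 100]);
translate([100, 0, 1350]) cube([350, 100, 100]);
translate([450, 0, 0]) cube([100, 100, 1900]);


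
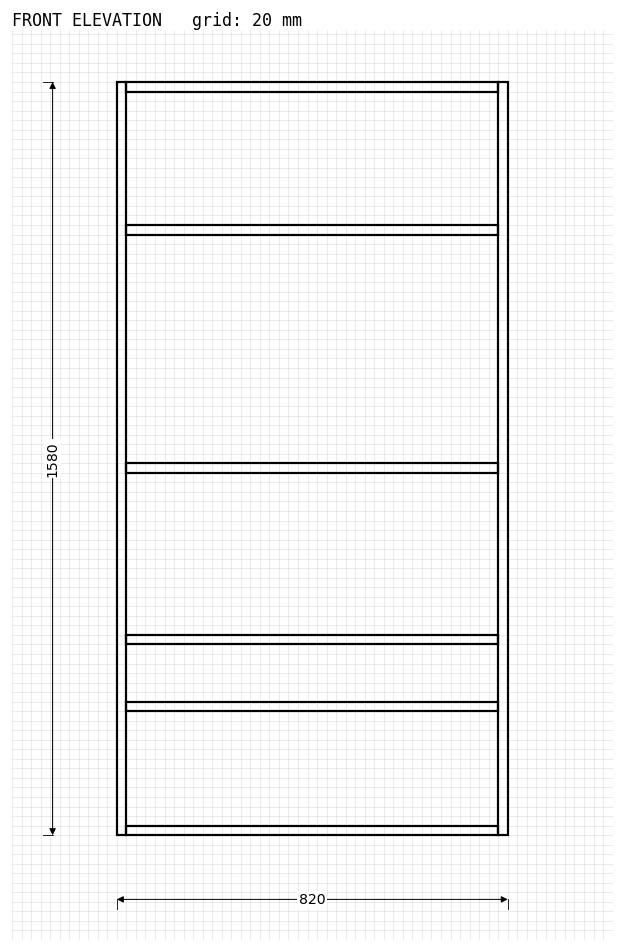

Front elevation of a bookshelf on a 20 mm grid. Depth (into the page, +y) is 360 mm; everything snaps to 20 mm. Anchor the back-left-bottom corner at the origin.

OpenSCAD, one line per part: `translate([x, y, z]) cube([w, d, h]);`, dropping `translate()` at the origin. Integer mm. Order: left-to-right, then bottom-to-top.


cube([20, 360, 1580]);
translate([20, 0, 0]) cube([780, 360, 20]);
translate([20, 0, 260]) cube([780, 360, 20]);
translate([20, 0, 400]) cube([780, 360, 20]);
translate([20, 0, 760]) cube([780, 360, 20]);
translate([20, 0, 1260]) cube([780, 360, 20]);
translate([20, 0, 1560]) cube([780, 360, 20]);
translate([800, 0, 0]) cube([20, 360, 1580]);


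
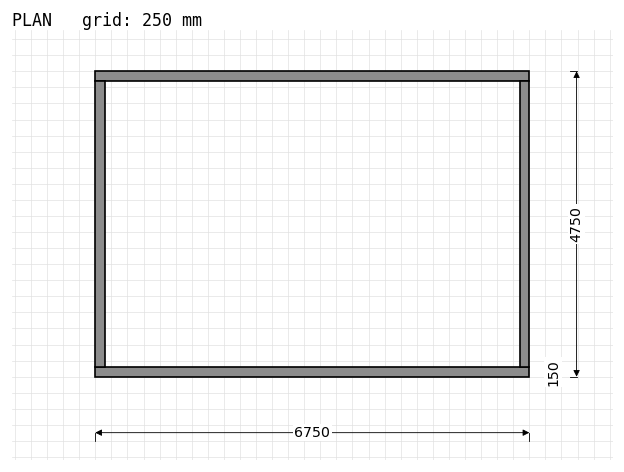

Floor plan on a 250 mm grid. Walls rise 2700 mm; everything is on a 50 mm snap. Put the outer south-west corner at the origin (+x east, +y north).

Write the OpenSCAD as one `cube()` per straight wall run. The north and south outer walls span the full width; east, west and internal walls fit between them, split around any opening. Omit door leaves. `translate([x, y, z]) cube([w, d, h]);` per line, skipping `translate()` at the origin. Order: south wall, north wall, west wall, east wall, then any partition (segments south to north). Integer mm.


cube([6750, 150, 2700]);
translate([0, 4600, 0]) cube([6750, 150, 2700]);
translate([0, 150, 0]) cube([150, 4450, 2700]);
translate([6600, 150, 0]) cube([150, 4450, 2700]);


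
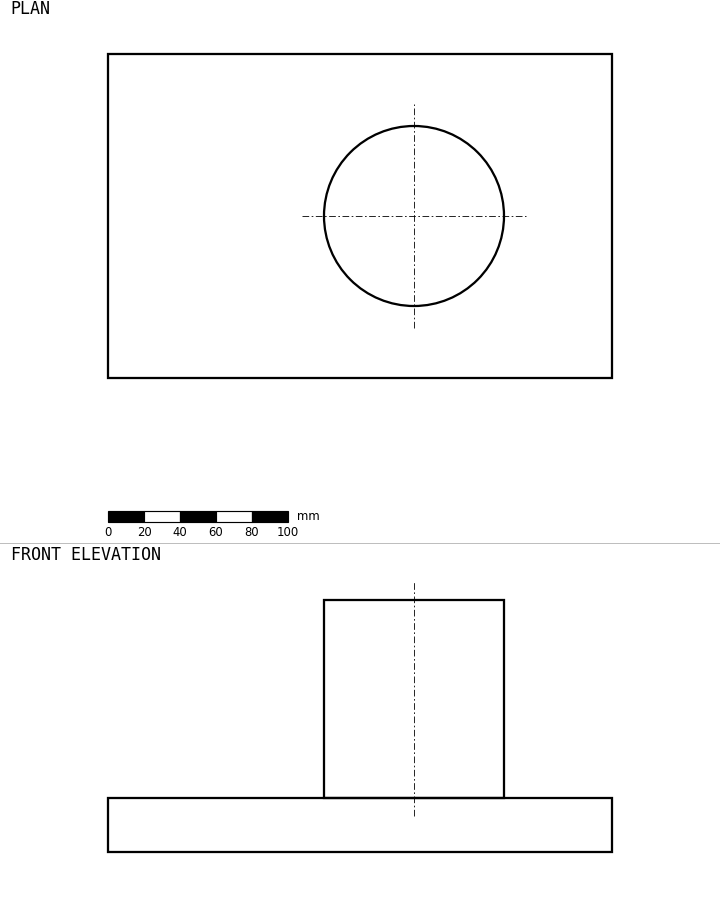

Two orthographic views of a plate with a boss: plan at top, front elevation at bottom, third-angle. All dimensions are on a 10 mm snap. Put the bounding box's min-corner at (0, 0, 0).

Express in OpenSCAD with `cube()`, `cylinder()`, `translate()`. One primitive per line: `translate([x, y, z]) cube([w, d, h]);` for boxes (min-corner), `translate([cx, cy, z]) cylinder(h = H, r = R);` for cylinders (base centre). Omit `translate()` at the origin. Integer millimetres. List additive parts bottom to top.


cube([280, 180, 30]);
translate([170, 90, 30]) cylinder(h = 110, r = 50);


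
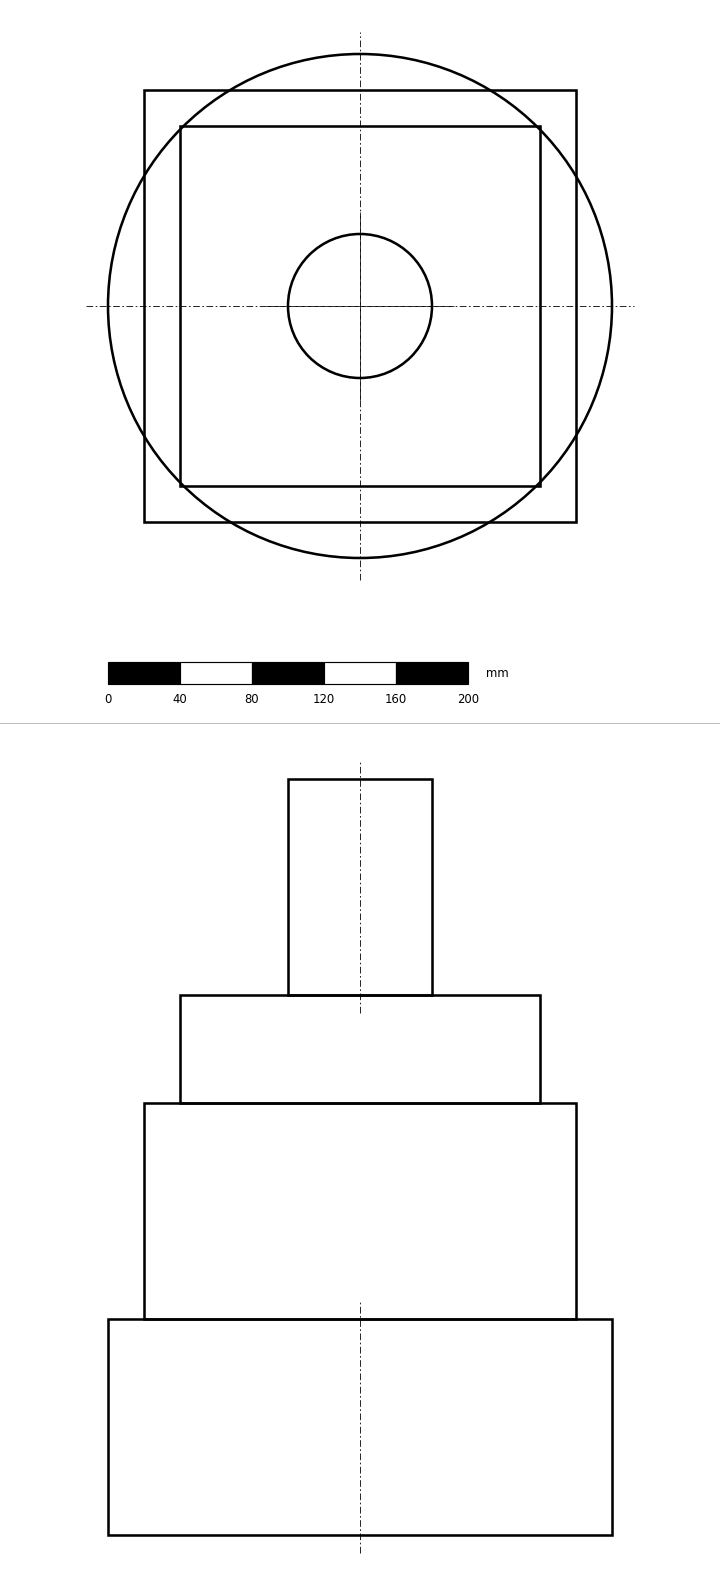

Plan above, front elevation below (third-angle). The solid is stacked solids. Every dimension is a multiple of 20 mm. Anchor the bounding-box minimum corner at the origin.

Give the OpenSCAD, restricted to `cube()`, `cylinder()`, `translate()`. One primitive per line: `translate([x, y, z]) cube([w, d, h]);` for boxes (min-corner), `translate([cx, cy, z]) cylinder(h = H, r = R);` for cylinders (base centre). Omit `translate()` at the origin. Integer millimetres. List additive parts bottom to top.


translate([140, 140, 0]) cylinder(h = 120, r = 140);
translate([20, 20, 120]) cube([240, 240, 120]);
translate([40, 40, 240]) cube([200, 200, 60]);
translate([140, 140, 300]) cylinder(h = 120, r = 40);
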